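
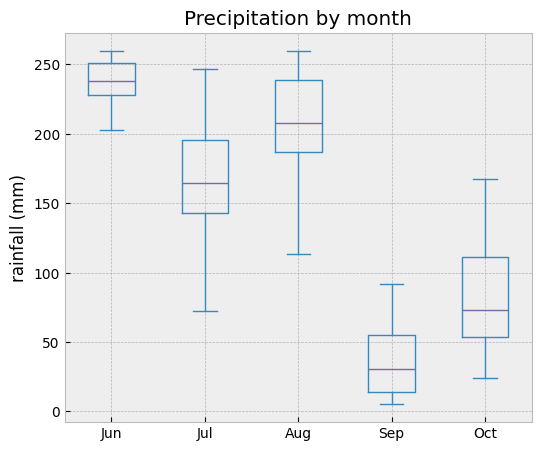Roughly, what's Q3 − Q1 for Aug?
Q3 ≈ 240, Q1 ≈ 180; IQR ≈ 60.

≈ 60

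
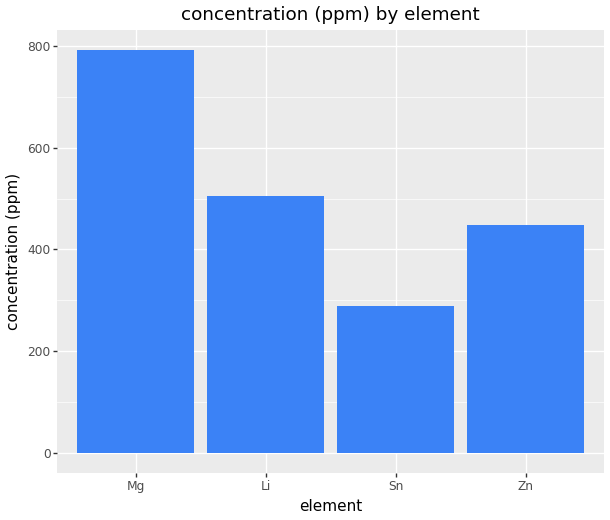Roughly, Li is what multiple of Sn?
≈ 1.67×

Li ≈ 500, Sn ≈ 300; 500/300 ≈ 1.67.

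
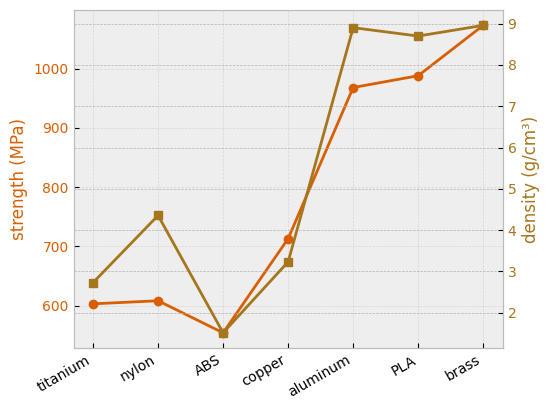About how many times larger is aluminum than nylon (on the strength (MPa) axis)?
≈ 1.58×

aluminum ≈ 950, nylon ≈ 600; 950/600 ≈ 1.58.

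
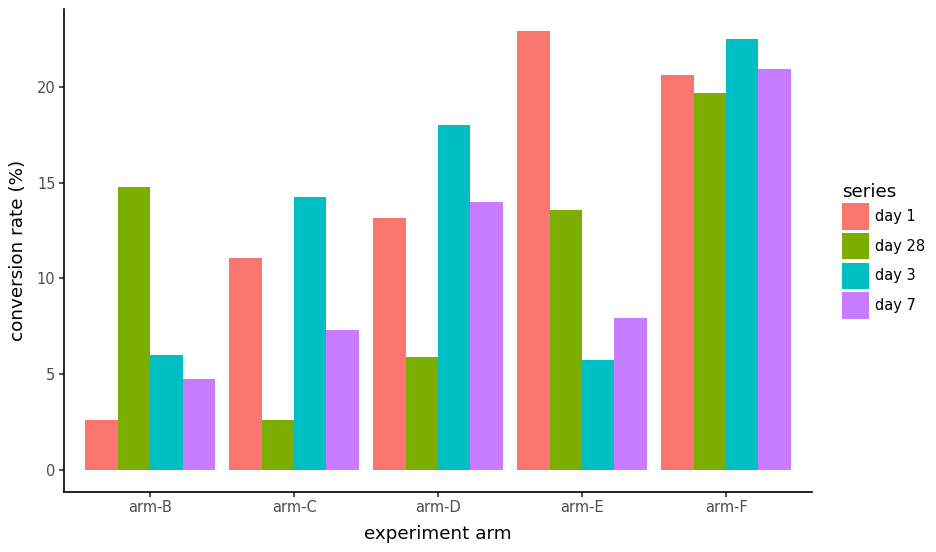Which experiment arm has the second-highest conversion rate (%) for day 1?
Top 3 for day 1: arm-E ≈ 22, arm-F ≈ 20, arm-D ≈ 14.

arm-F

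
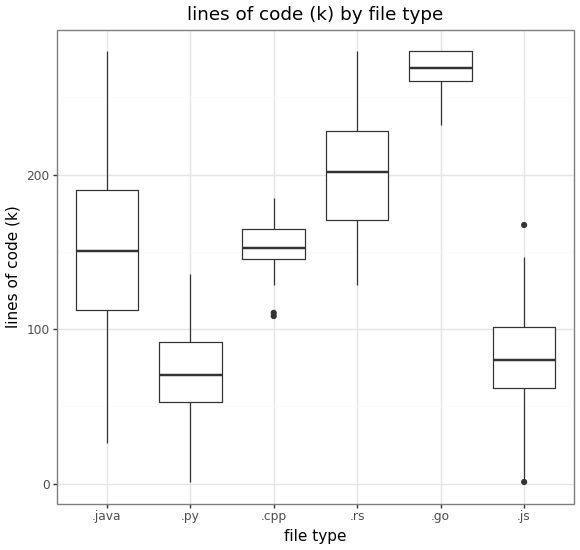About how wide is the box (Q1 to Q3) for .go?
Q3 ≈ 280, Q1 ≈ 260; IQR ≈ 20.

≈ 20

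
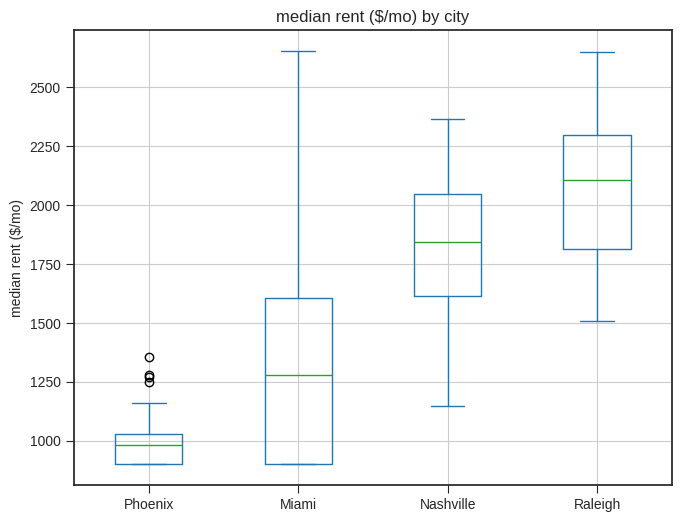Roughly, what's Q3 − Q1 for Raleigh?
≈ 500

Q3 ≈ 2300, Q1 ≈ 1800; IQR ≈ 500.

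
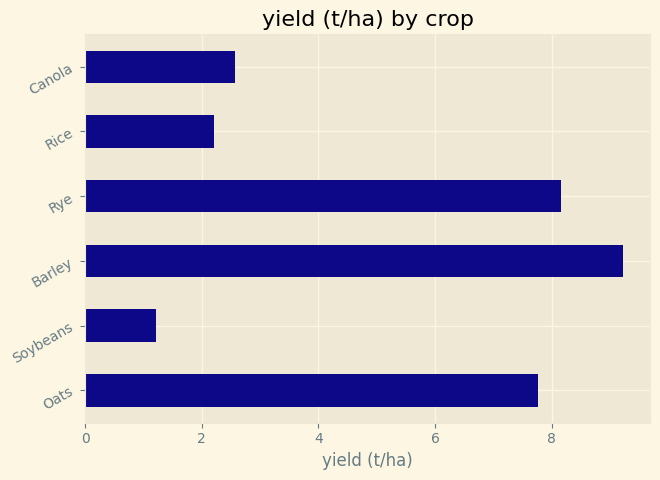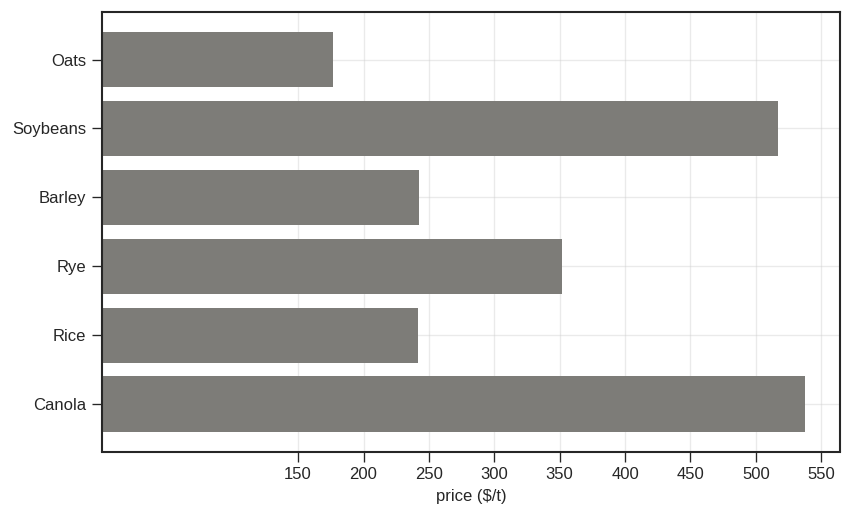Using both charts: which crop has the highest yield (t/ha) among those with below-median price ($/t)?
Chart 2 median price ($/t) ≈ 300; below-median crops: Oats, Barley, Rice. Among those, Barley has the highest yield (t/ha) (≈ 9).

Barley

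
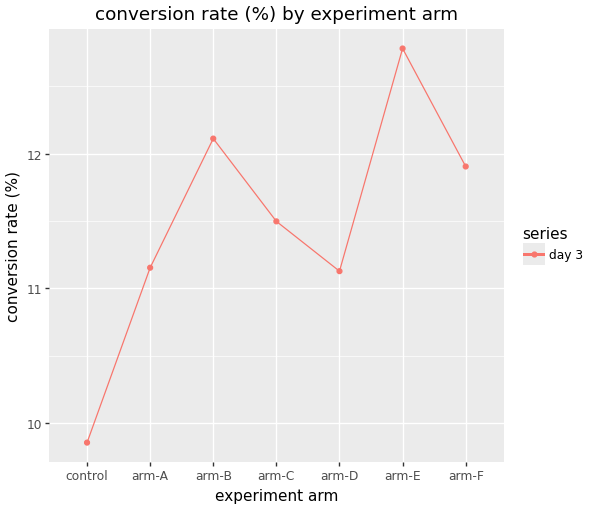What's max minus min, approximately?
≈ 3.0

Max arm-E ≈ 13.0, min control ≈ 10.0; range ≈ 3.0.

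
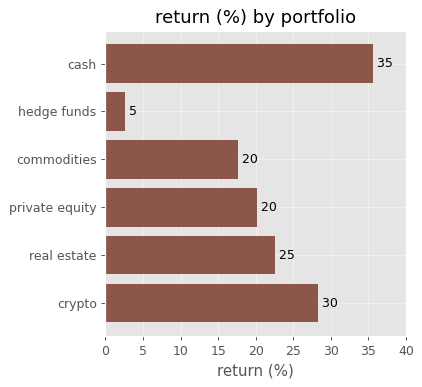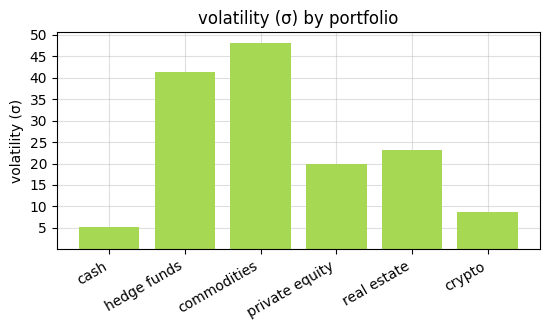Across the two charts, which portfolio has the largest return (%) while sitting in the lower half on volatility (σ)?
Chart 2 median volatility (σ) ≈ 20; below-median portfolios: cash, private equity, crypto. Among those, cash has the highest return (%) (≈ 35).

cash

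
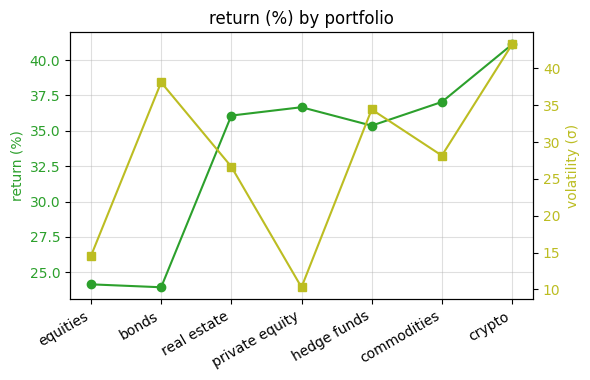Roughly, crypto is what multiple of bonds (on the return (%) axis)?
≈ 1.75×

crypto ≈ 42, bonds ≈ 24; 42/24 ≈ 1.75.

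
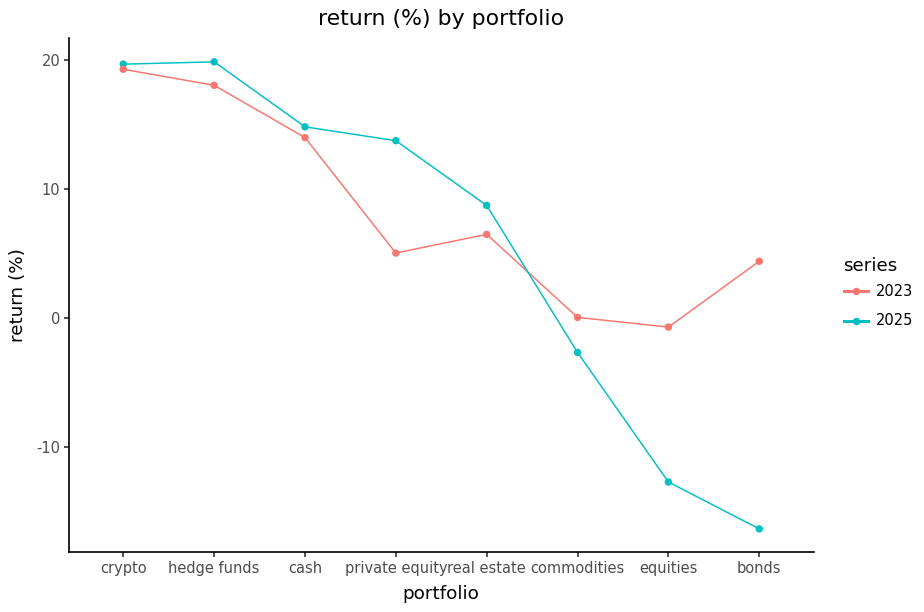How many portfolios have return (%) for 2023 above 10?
Above 10: crypto, hedge funds, cash.

3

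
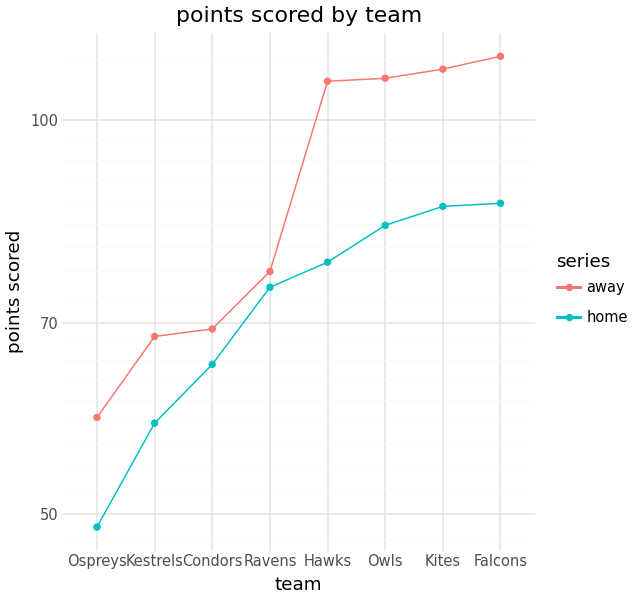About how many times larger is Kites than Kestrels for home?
≈ 1.5×

Kites ≈ 90, Kestrels ≈ 60; 90/60 ≈ 1.5.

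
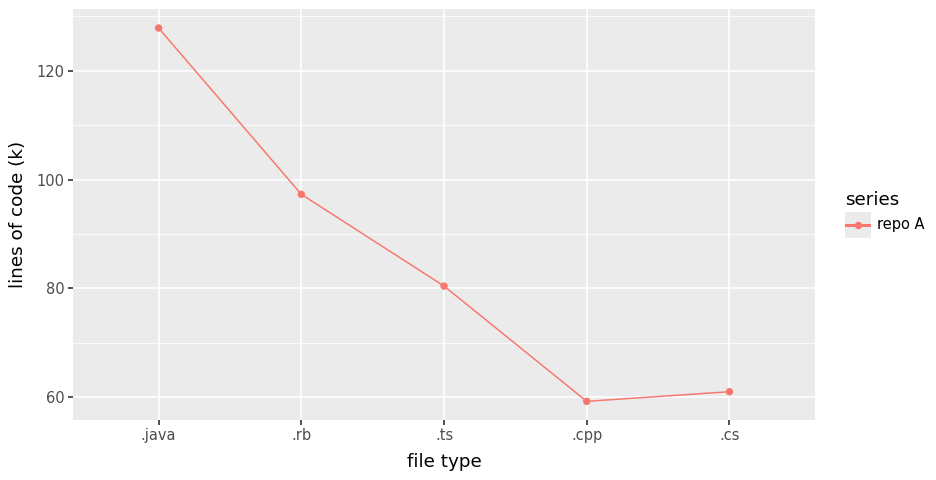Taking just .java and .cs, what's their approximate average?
≈ 95

(130 + 60) / 2 ≈ 95.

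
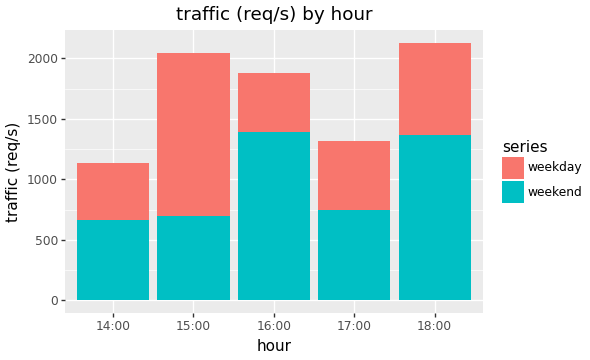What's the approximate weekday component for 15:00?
≈ 1400

weekday top ≈ 2000, bottom ≈ 600; segment ≈ 1400.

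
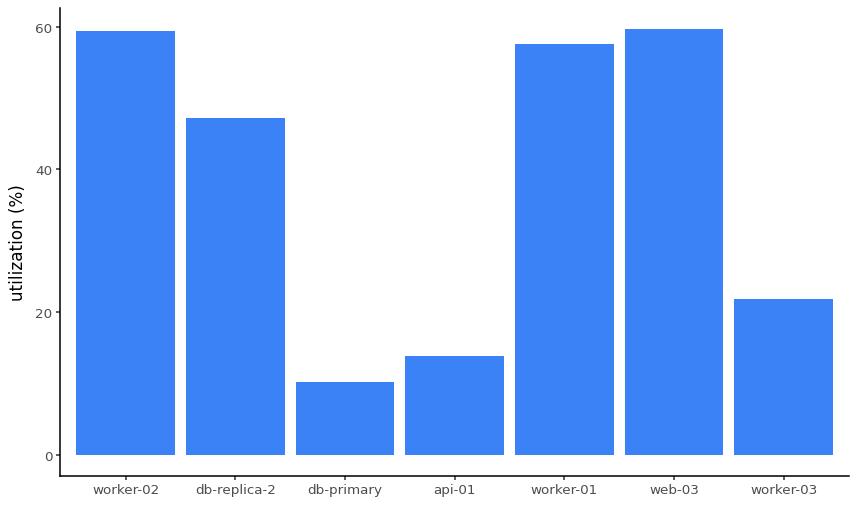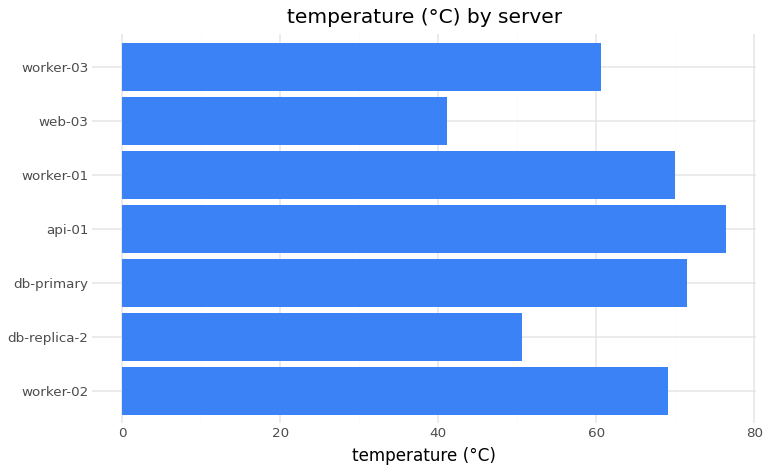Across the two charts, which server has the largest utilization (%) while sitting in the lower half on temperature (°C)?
Chart 2 median temperature (°C) ≈ 70; below-median servers: db-replica-2, web-03, worker-03. Among those, web-03 has the highest utilization (%) (≈ 60).

web-03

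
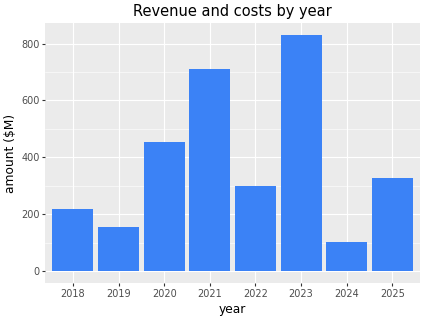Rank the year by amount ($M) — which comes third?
Top 4: 2023 ≈ 800, 2021 ≈ 700, 2020 ≈ 500, 2025 ≈ 300.

2020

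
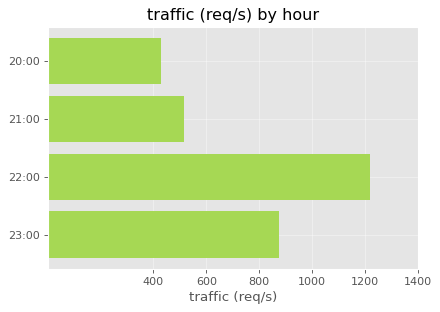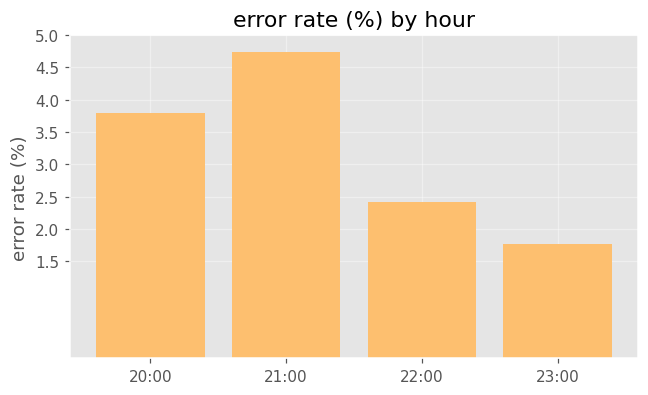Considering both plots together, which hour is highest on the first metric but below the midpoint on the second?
Chart 2 median error rate (%) ≈ 3; below-median hours: 22:00, 23:00. Among those, 22:00 has the highest traffic (req/s) (≈ 1200).

22:00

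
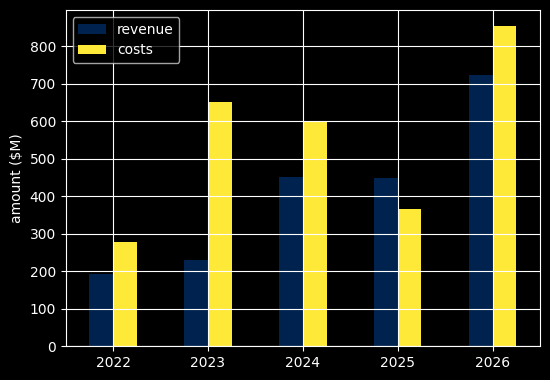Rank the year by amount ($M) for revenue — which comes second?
Top 3 for revenue: 2026 ≈ 700, 2024 ≈ 500, 2025 ≈ 400.

2024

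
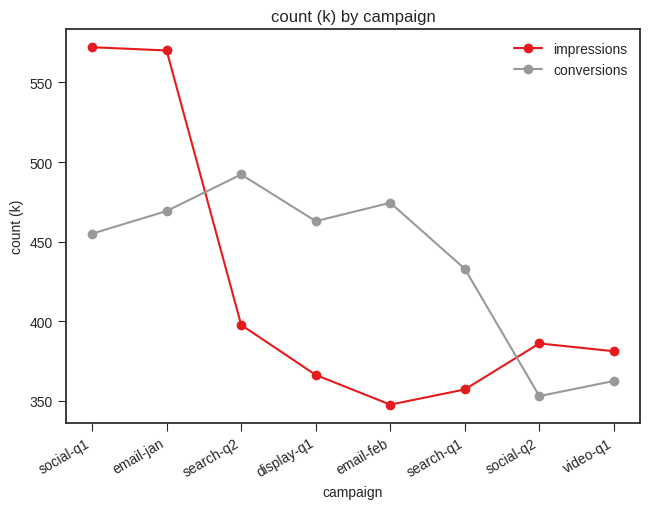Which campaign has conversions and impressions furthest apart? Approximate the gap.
email-feb: conversions ≈ 480, impressions ≈ 340 → gap ≈ 140. Next-largest (social-q1) is only ≈ 120.

email-feb, ≈ 140 k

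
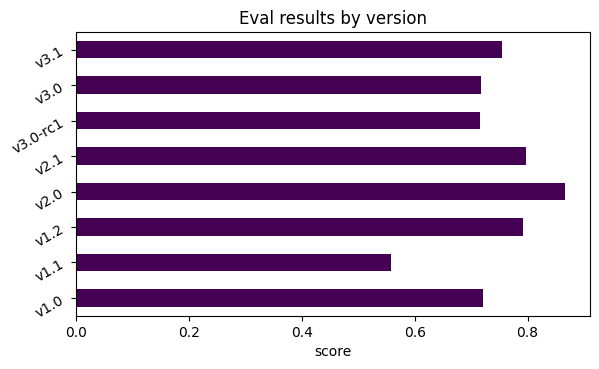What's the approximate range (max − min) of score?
≈ 0.3

Max v2.0 ≈ 0.9, min v1.1 ≈ 0.6; range ≈ 0.3.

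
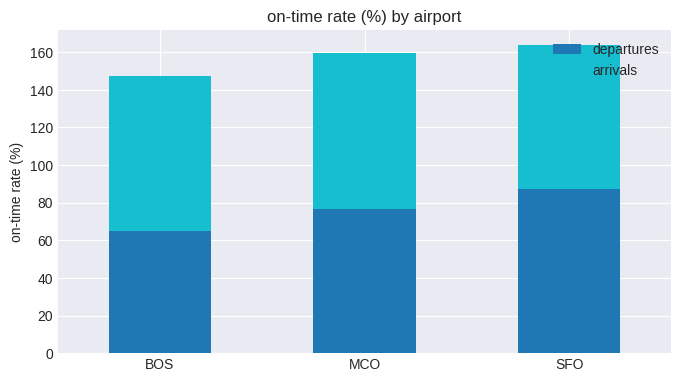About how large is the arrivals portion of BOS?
≈ 80

arrivals top ≈ 140, bottom ≈ 60; segment ≈ 80.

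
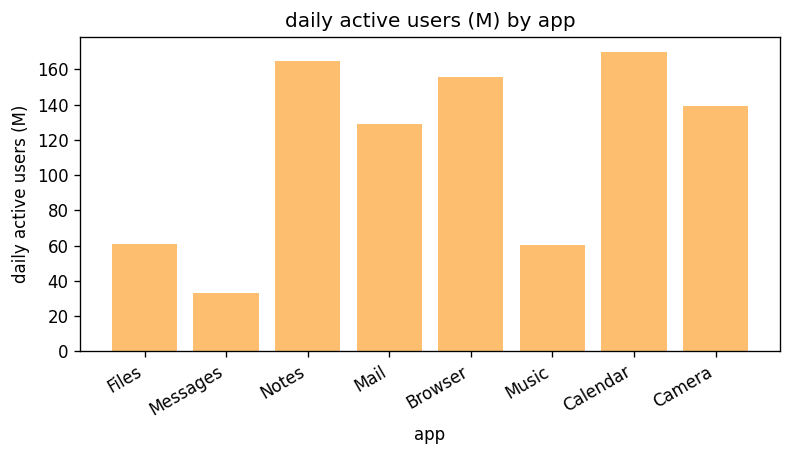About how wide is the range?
≈ 120

Max Calendar ≈ 160, min Messages ≈ 40; range ≈ 120.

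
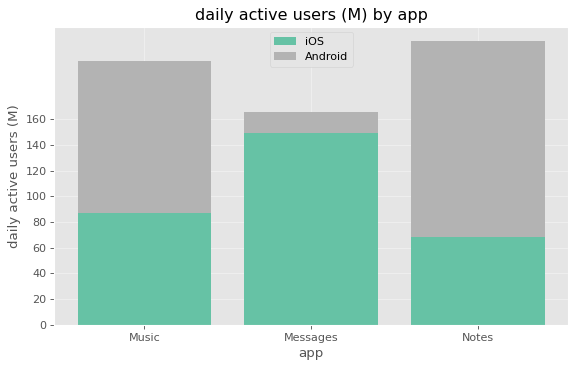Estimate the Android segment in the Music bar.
≈ 120

Android top ≈ 200, bottom ≈ 80; segment ≈ 120.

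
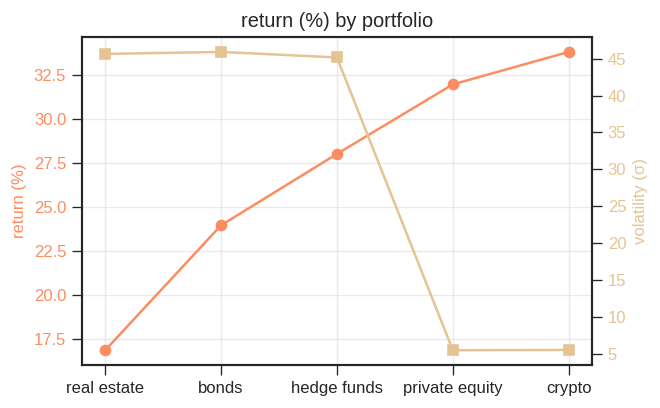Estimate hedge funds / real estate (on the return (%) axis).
hedge funds ≈ 28, real estate ≈ 16; 28/16 ≈ 1.75.

≈ 1.75×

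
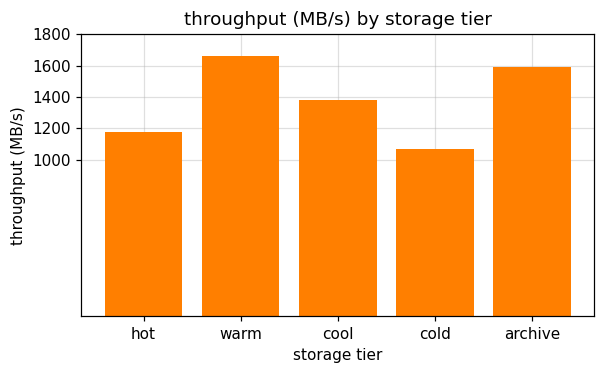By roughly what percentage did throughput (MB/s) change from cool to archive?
≈ +14.3%

cool ≈ 1400, archive ≈ 1600; (1600 − 1400) / 1400 ≈ +14.3%.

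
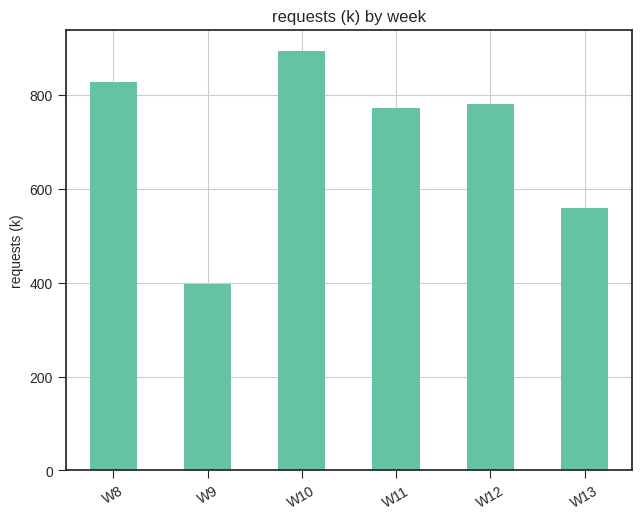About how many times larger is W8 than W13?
≈ 1.33×

W8 ≈ 800, W13 ≈ 600; 800/600 ≈ 1.33.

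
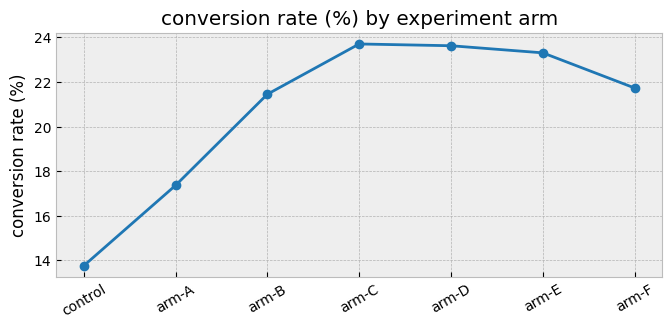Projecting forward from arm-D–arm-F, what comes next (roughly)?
≈ 21

Last three: 24, 23, 22 → slope ≈ -1/step → next ≈ 21.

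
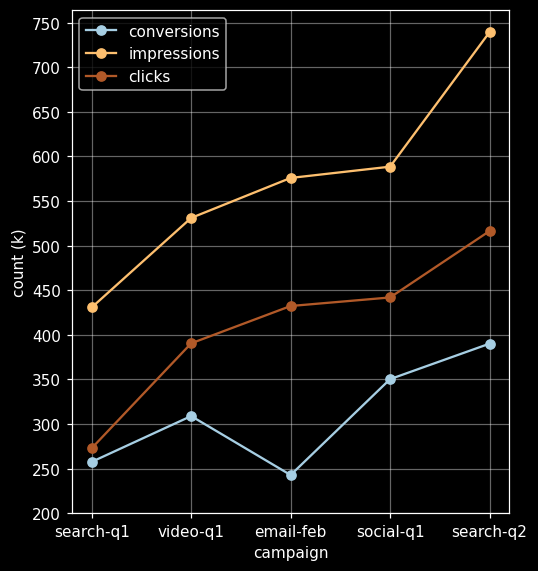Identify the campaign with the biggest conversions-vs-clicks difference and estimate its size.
email-feb, ≈ 200 k

email-feb: conversions ≈ 250, clicks ≈ 450 → gap ≈ 200. Next-largest (search-q2) is only ≈ 100.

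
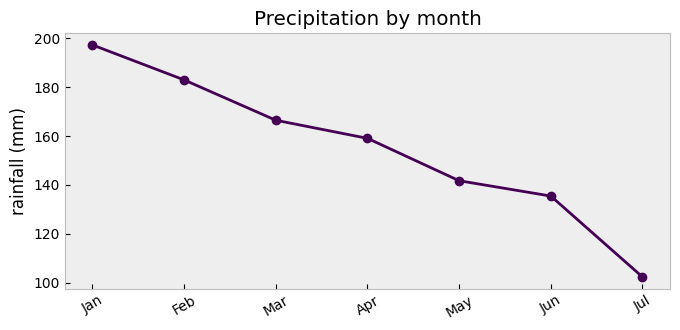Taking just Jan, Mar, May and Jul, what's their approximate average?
≈ 152

(200 + 170 + 140 + 100) / 4 ≈ 152.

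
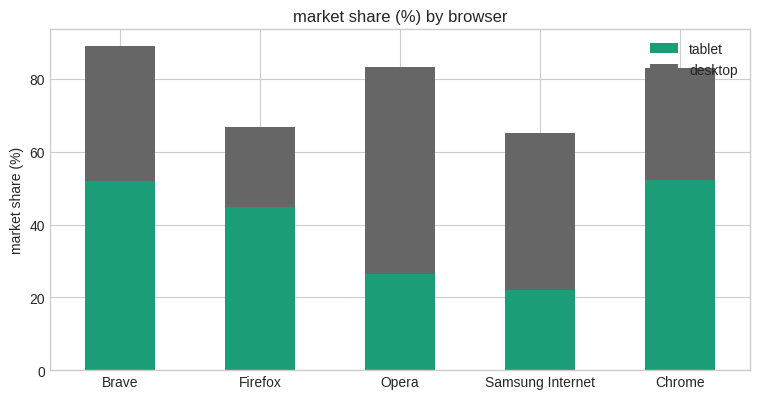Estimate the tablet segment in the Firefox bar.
≈ 40

tablet top ≈ 40, bottom ≈ 0; segment ≈ 40.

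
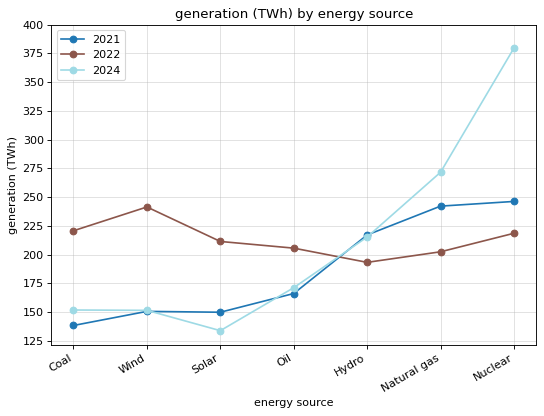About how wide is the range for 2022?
Max Wind ≈ 250, min Hydro ≈ 200; range ≈ 50.

≈ 50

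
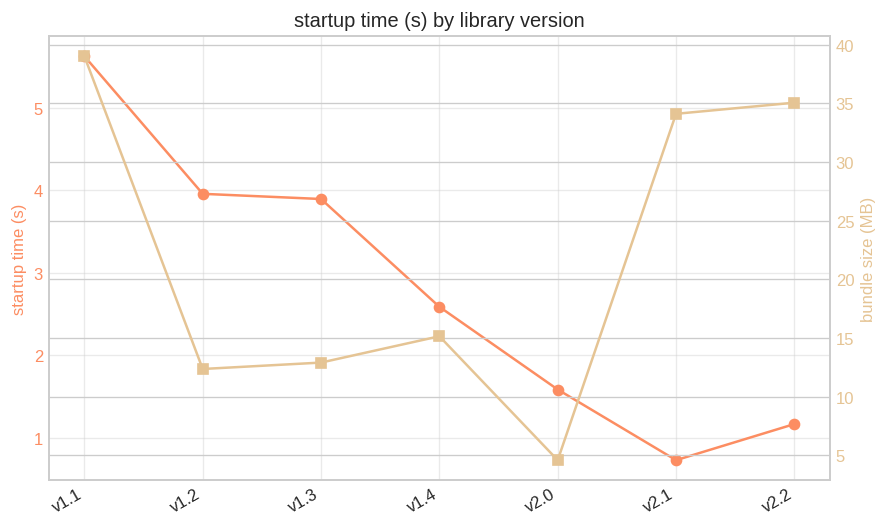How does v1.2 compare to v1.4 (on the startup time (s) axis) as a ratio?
≈ 1.6×

v1.2 ≈ 4.0, v1.4 ≈ 2.5; 4.0/2.5 ≈ 1.6.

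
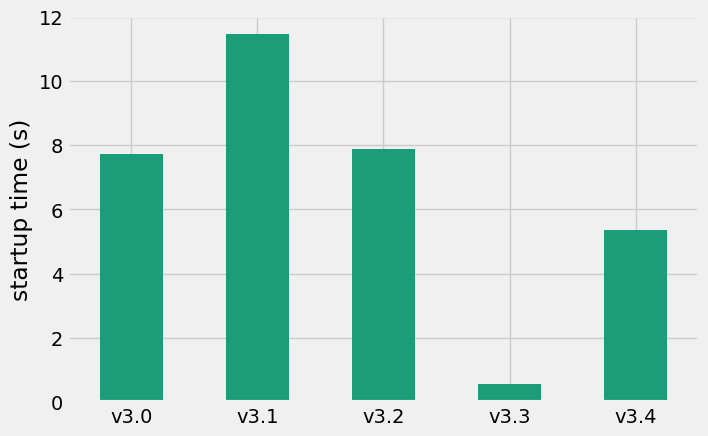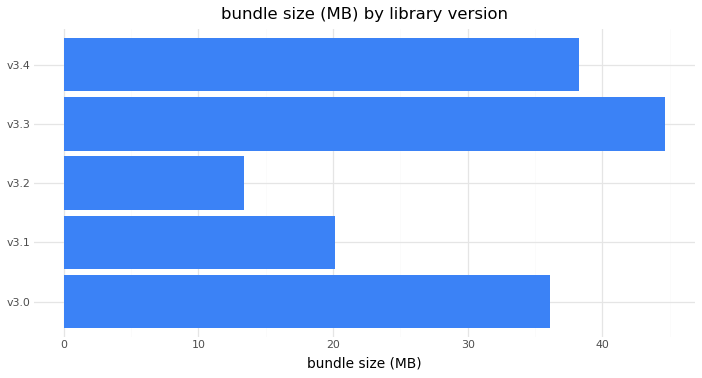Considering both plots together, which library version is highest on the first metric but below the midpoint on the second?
v3.1

Chart 2 median bundle size (MB) ≈ 35; below-median library versions: v3.1, v3.2. Among those, v3.1 has the highest startup time (s) (≈ 12).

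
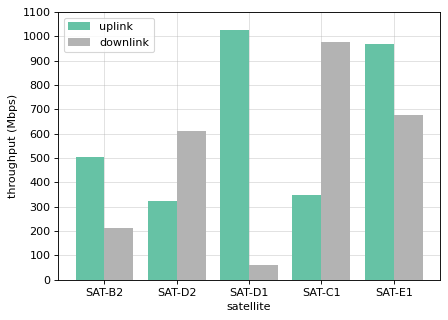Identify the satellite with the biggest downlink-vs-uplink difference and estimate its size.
SAT-D1: downlink ≈ 100, uplink ≈ 1000 → gap ≈ 900. Next-largest (SAT-C1) is only ≈ 700.

SAT-D1, ≈ 900 Mbps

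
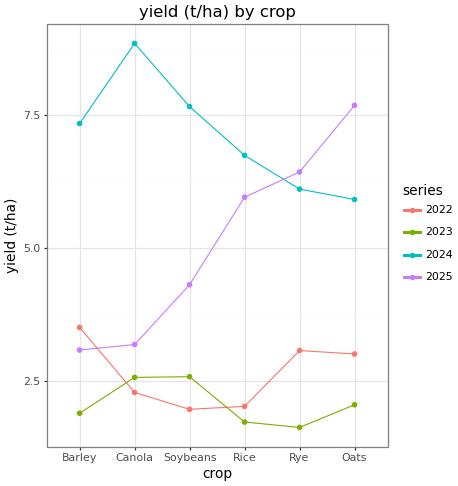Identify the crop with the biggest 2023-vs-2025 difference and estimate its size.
Oats: 2023 ≈ 2, 2025 ≈ 8 → gap ≈ 6. Next-largest (Rye) is only ≈ 4.

Oats, ≈ 6 t/ha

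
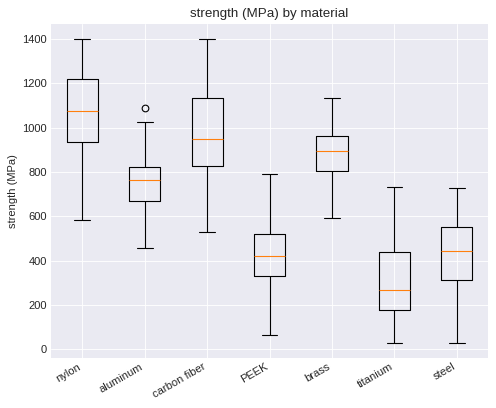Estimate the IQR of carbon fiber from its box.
≈ 300

Q3 ≈ 1100, Q1 ≈ 800; IQR ≈ 300.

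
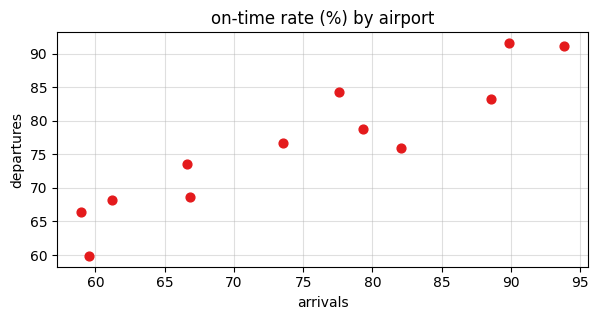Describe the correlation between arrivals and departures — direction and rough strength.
positive, strong

Points are positively correlated; strong (|r| ≈ 0.9).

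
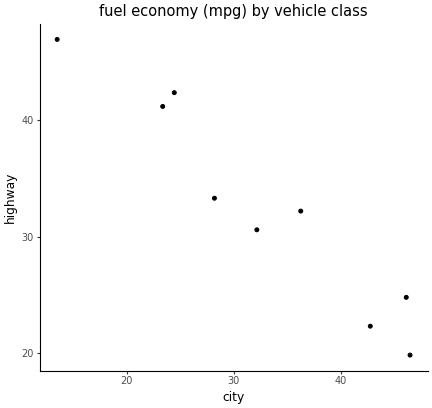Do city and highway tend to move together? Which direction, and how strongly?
Points are negatively correlated; strong (|r| ≈ 1.0).

negative, strong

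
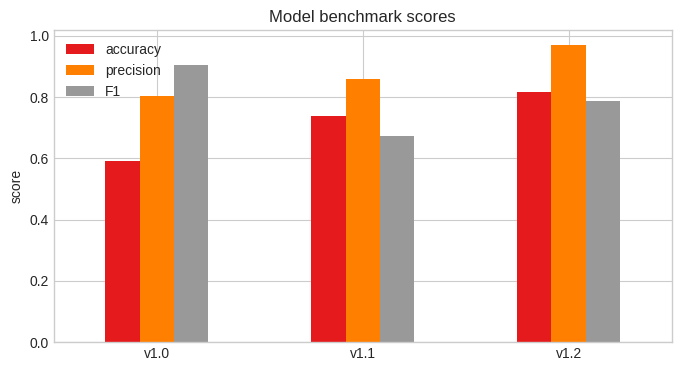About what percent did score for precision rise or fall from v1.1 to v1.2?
v1.1 ≈ 0.9, v1.2 ≈ 1.0; (1.0 − 0.9) / 0.9 ≈ +11.1%.

≈ +11.1%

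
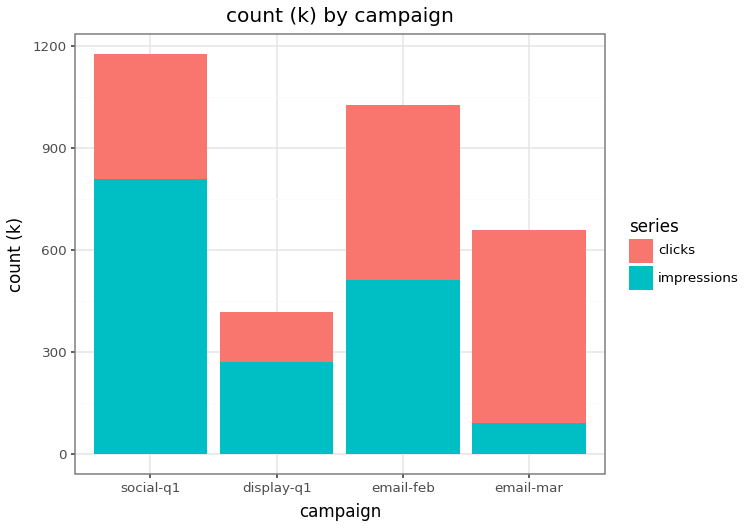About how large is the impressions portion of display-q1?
≈ 300

impressions top ≈ 300, bottom ≈ 0; segment ≈ 300.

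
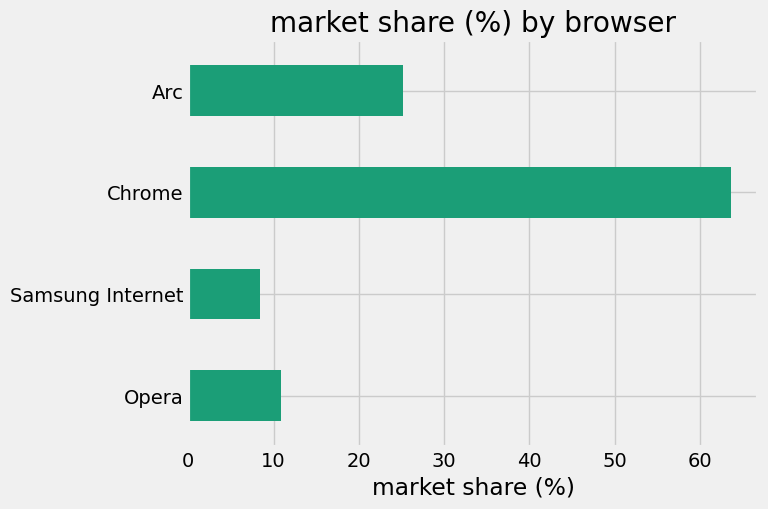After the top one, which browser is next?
Arc

Top 3: Chrome ≈ 60, Arc ≈ 30, Opera ≈ 10.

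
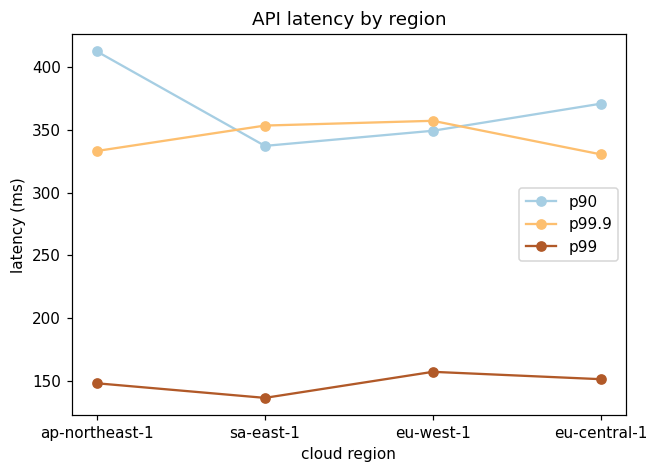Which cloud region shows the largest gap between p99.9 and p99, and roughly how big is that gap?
sa-east-1: p99.9 ≈ 350, p99 ≈ 125 → gap ≈ 225. Next-largest (eu-west-1) is only ≈ 200.

sa-east-1, ≈ 225 ms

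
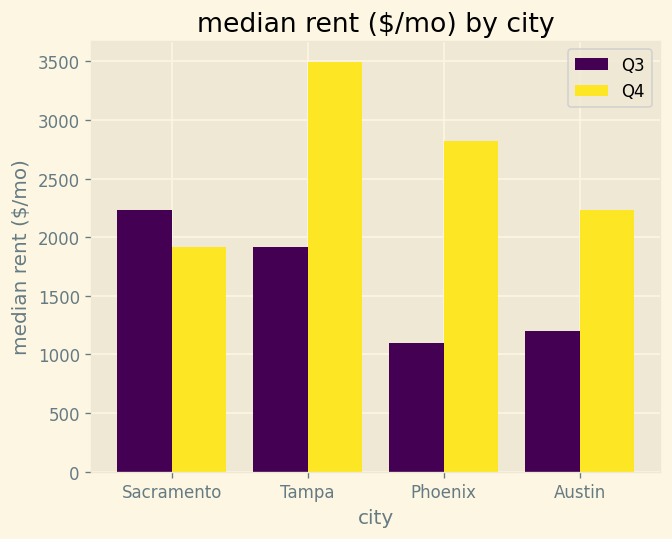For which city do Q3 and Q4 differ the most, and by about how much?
Phoenix: Q3 ≈ 1000, Q4 ≈ 3000 → gap ≈ 2000. Next-largest (Tampa) is only ≈ 1500.

Phoenix, ≈ 2000 $/mo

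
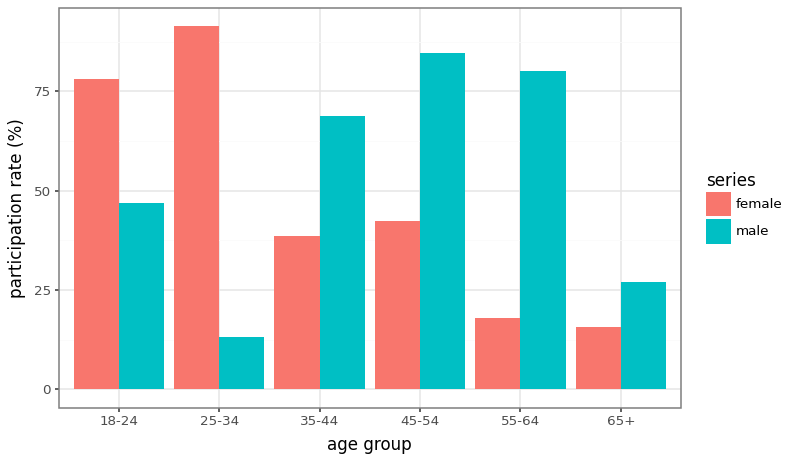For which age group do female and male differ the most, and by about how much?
25-34: female ≈ 90, male ≈ 10 → gap ≈ 80. Next-largest (55-64) is only ≈ 60.

25-34, ≈ 80 %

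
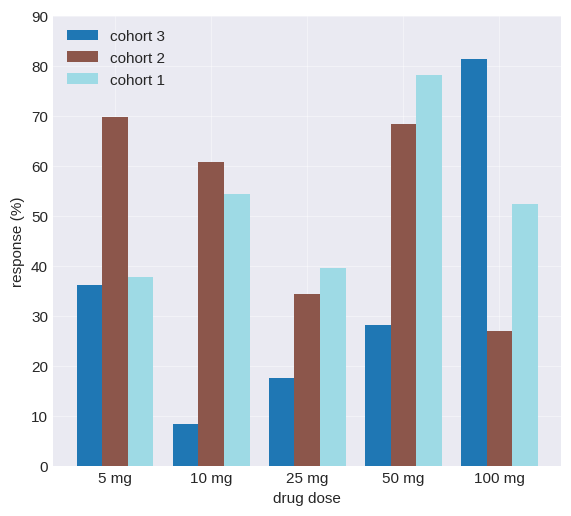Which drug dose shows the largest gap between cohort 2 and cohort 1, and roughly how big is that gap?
5 mg, ≈ 30 %

5 mg: cohort 2 ≈ 70, cohort 1 ≈ 40 → gap ≈ 30. Next-largest (100 mg) is only ≈ 20.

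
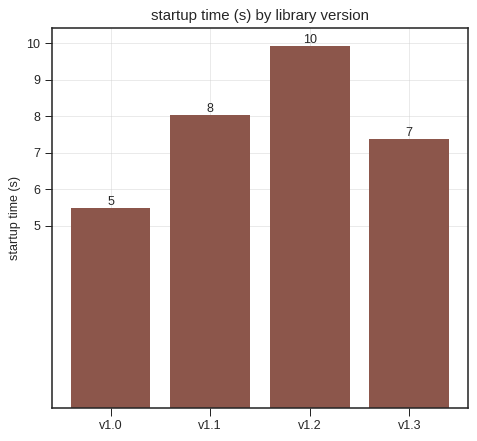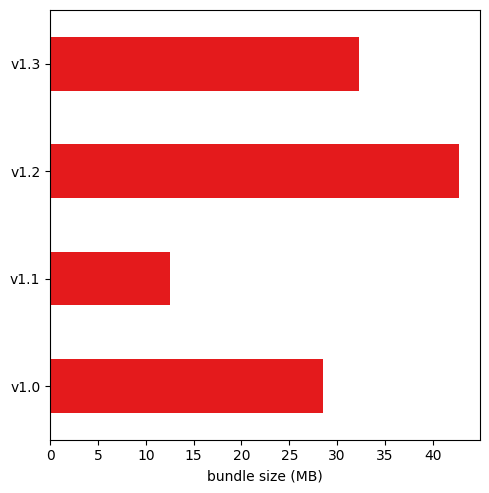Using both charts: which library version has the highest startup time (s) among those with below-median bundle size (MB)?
Chart 2 median bundle size (MB) ≈ 30; below-median library versions: v1.0, v1.1. Among those, v1.1 has the highest startup time (s) (≈ 8).

v1.1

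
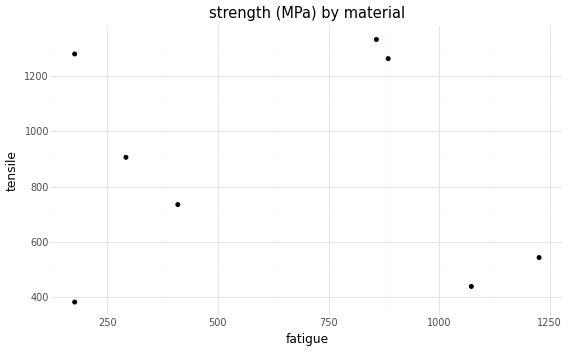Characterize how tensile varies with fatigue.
no clear correlation

Points are roughly uncorrelated; weak (|r| ≈ 0.1).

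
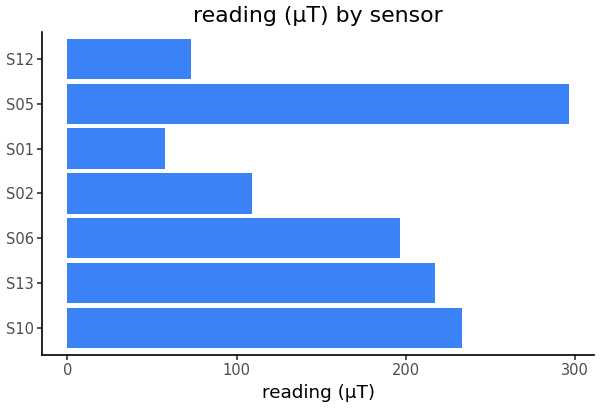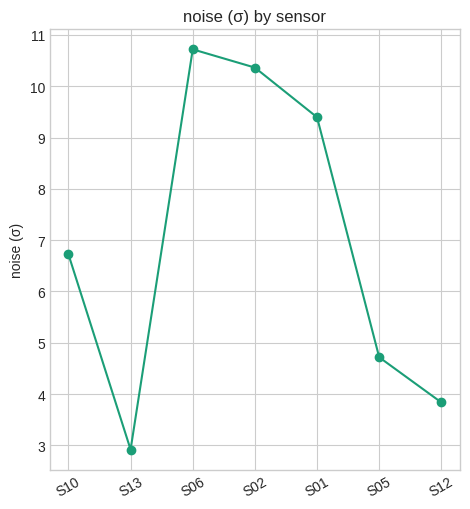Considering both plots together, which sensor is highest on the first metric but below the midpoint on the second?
Chart 2 median noise (σ) ≈ 7; below-median sensors: S13, S05, S12. Among those, S05 has the highest reading (µT) (≈ 300).

S05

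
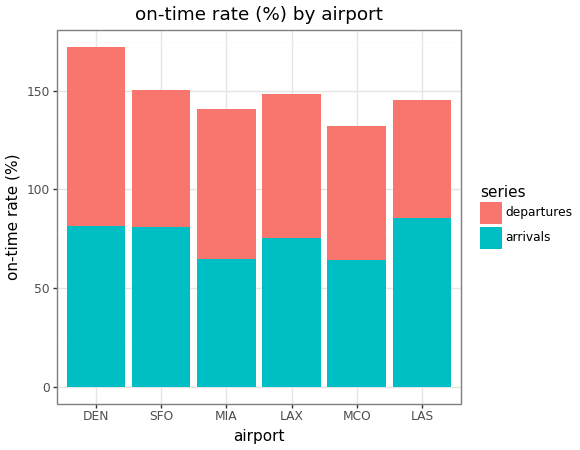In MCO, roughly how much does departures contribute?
≈ 80

departures top ≈ 140, bottom ≈ 60; segment ≈ 80.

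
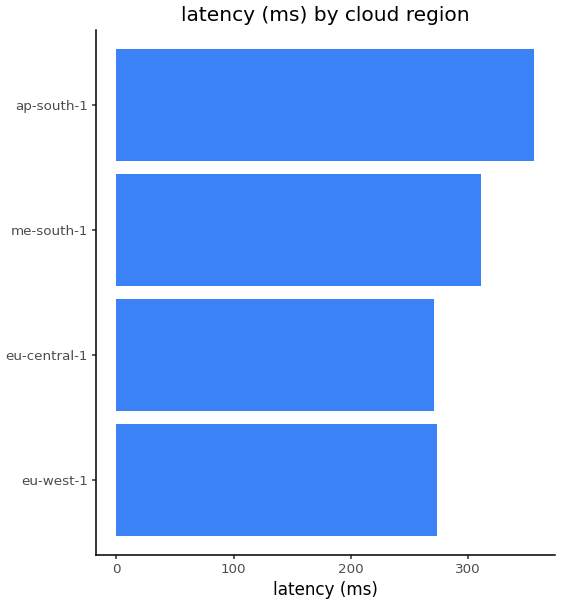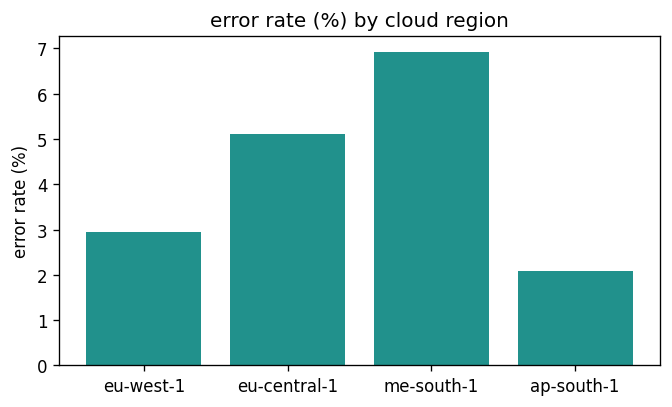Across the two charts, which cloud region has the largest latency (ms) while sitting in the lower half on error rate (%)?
Chart 2 median error rate (%) ≈ 4; below-median cloud regions: eu-west-1, ap-south-1. Among those, ap-south-1 has the highest latency (ms) (≈ 350).

ap-south-1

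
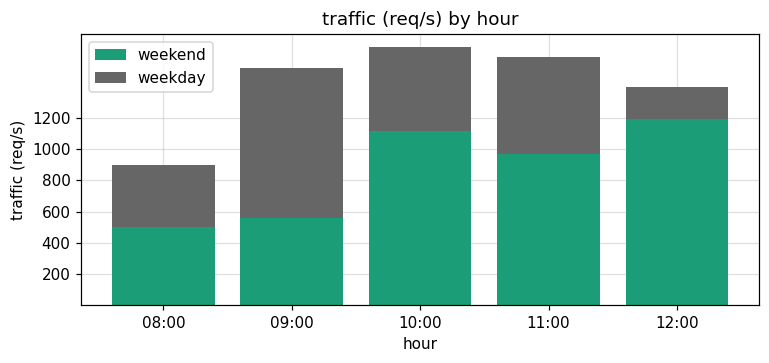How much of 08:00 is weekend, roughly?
weekend top ≈ 600, bottom ≈ 0; segment ≈ 600.

≈ 600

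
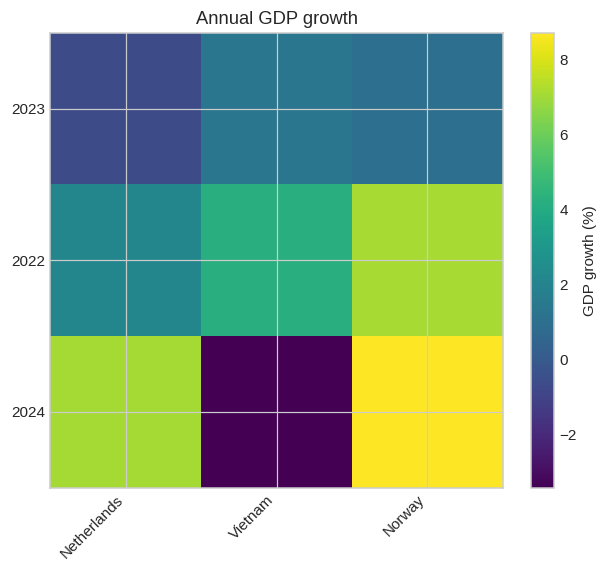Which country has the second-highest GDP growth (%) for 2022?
Top 3 for 2022: Norway ≈ 8, Vietnam ≈ 4, Netherlands ≈ 2.

Vietnam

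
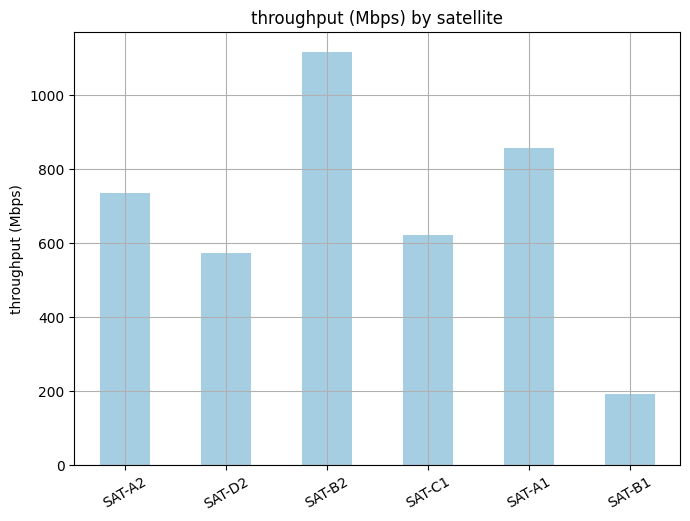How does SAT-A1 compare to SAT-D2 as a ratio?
SAT-A1 ≈ 900, SAT-D2 ≈ 600; 900/600 ≈ 1.5.

≈ 1.5×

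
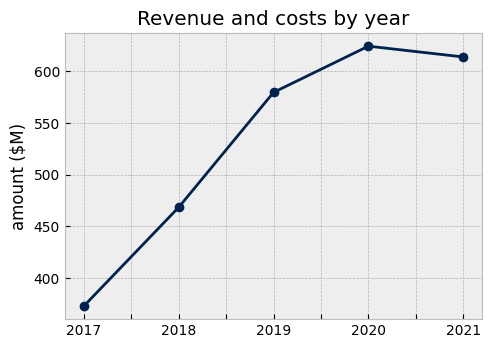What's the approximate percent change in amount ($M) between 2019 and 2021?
2019 ≈ 575, 2021 ≈ 625; (625 − 575) / 575 ≈ +8.7%.

≈ +8.7%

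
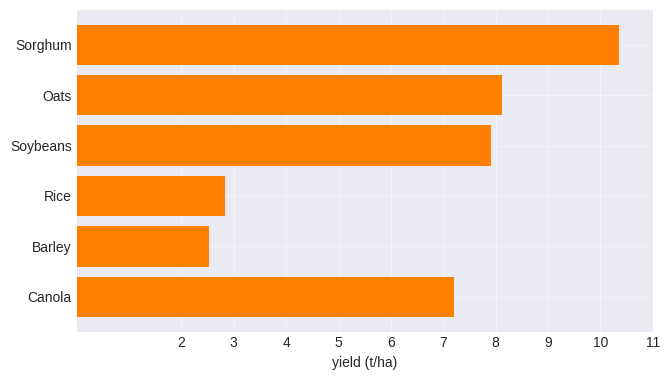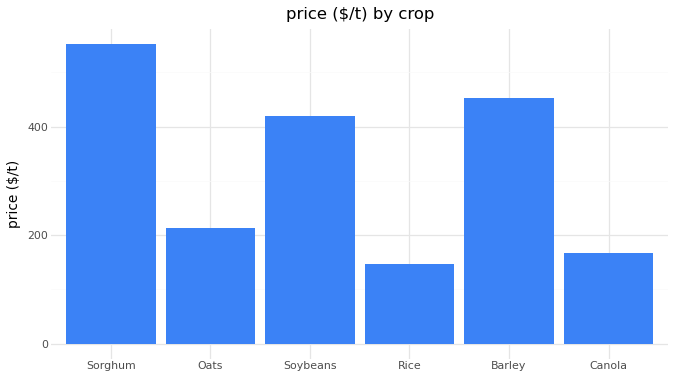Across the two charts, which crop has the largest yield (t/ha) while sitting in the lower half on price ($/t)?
Oats

Chart 2 median price ($/t) ≈ 300; below-median crops: Oats, Rice, Canola. Among those, Oats has the highest yield (t/ha) (≈ 8).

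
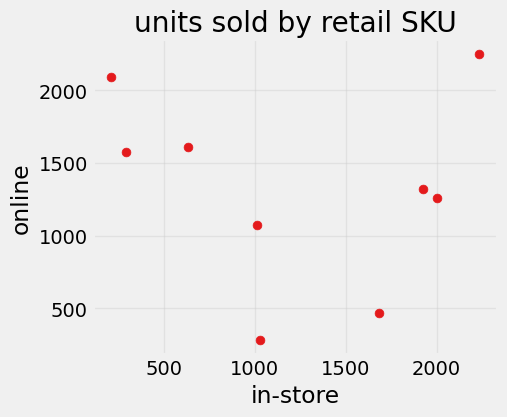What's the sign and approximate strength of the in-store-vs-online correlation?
Points are roughly uncorrelated; weak (|r| ≈ 0.1).

no clear correlation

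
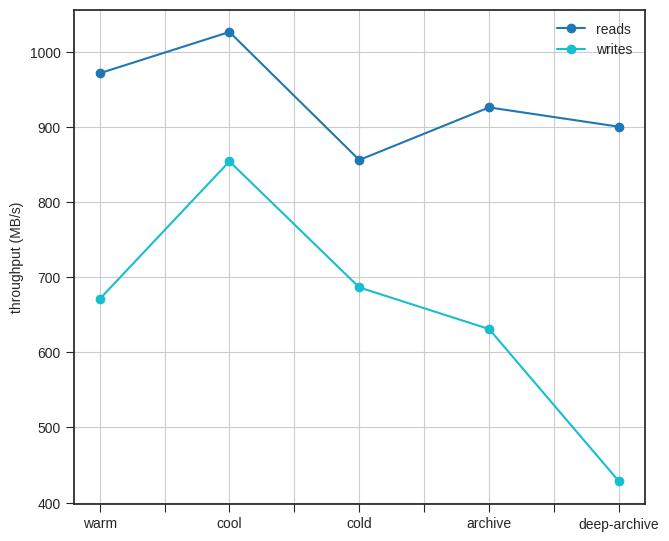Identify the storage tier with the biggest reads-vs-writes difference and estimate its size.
deep-archive: reads ≈ 900, writes ≈ 450 → gap ≈ 450. Next-largest (warm) is only ≈ 300.

deep-archive, ≈ 450 MB/s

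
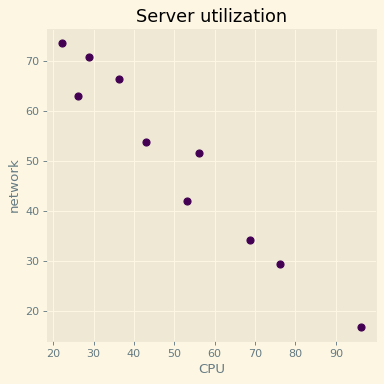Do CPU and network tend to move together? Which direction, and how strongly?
Points are negatively correlated; strong (|r| ≈ 1.0).

negative, strong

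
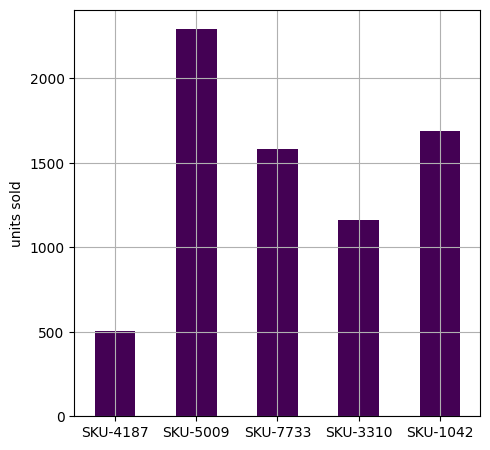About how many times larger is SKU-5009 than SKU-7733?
≈ 1.38×

SKU-5009 ≈ 2200, SKU-7733 ≈ 1600; 2200/1600 ≈ 1.38.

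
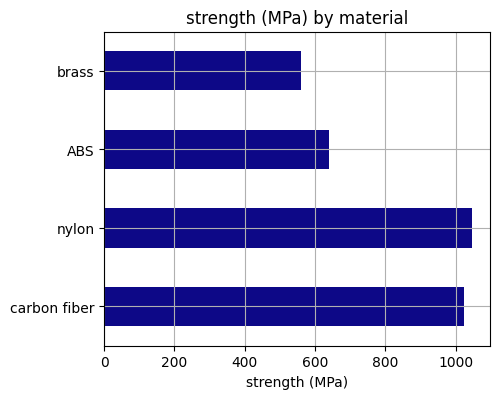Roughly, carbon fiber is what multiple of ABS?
≈ 1.67×

carbon fiber ≈ 1000, ABS ≈ 600; 1000/600 ≈ 1.67.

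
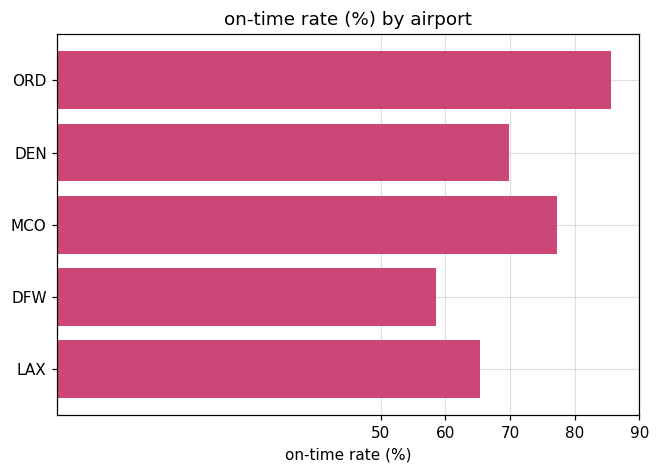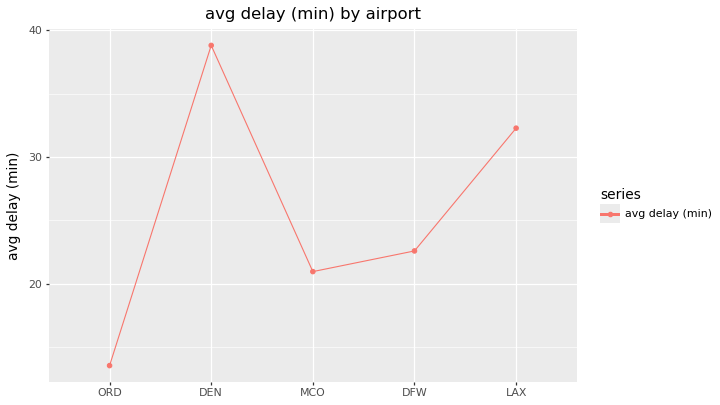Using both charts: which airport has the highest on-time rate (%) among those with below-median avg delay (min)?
Chart 2 median avg delay (min) ≈ 25; below-median airports: ORD, MCO. Among those, ORD has the highest on-time rate (%) (≈ 90).

ORD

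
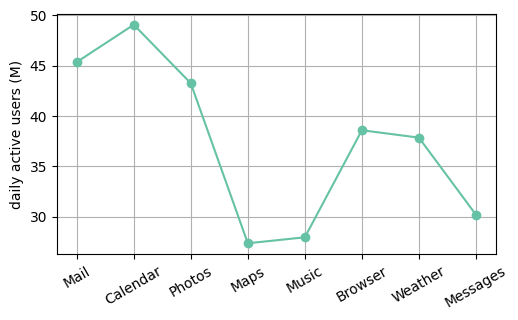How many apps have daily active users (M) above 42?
Above 42: Mail, Calendar, Photos.

3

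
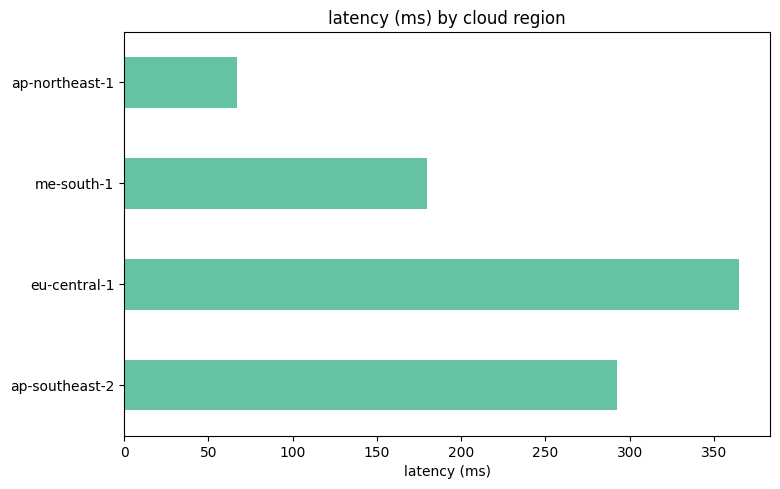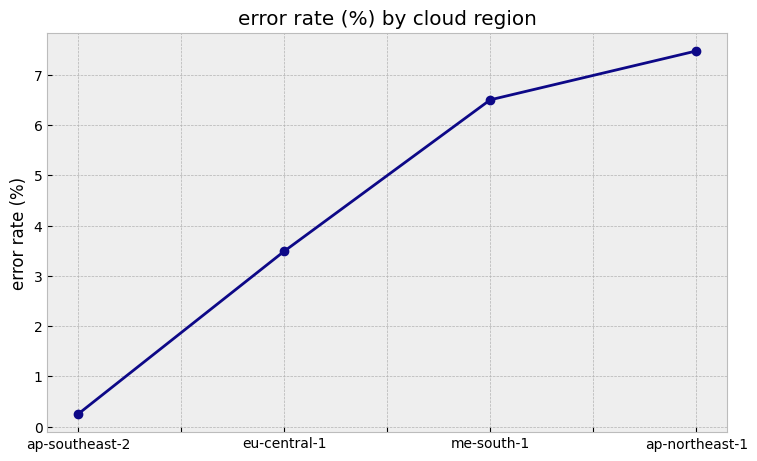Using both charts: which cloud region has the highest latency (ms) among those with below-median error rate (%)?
Chart 2 median error rate (%) ≈ 5; below-median cloud regions: ap-southeast-2, eu-central-1. Among those, eu-central-1 has the highest latency (ms) (≈ 350).

eu-central-1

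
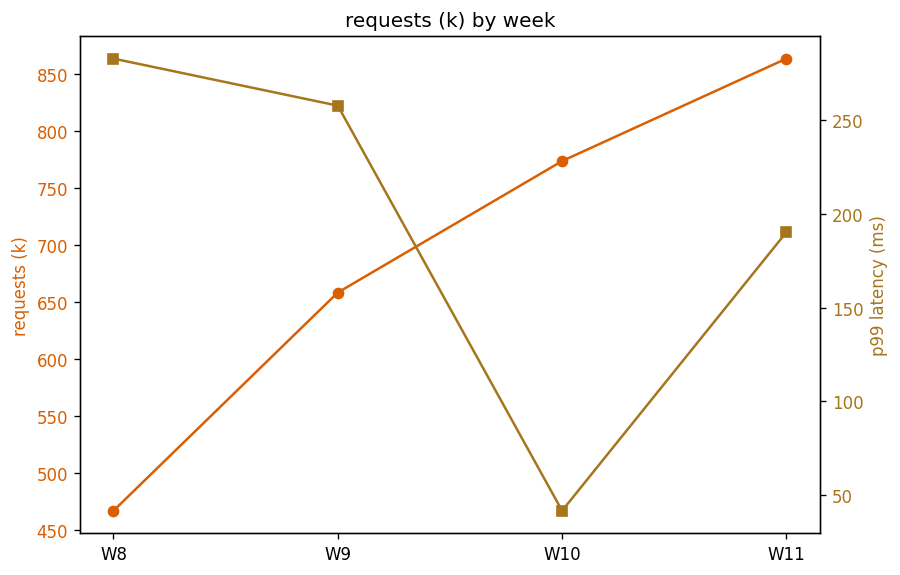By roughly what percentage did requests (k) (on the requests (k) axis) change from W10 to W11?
≈ +13.3%

W10 ≈ 750, W11 ≈ 850; (850 − 750) / 750 ≈ +13.3%.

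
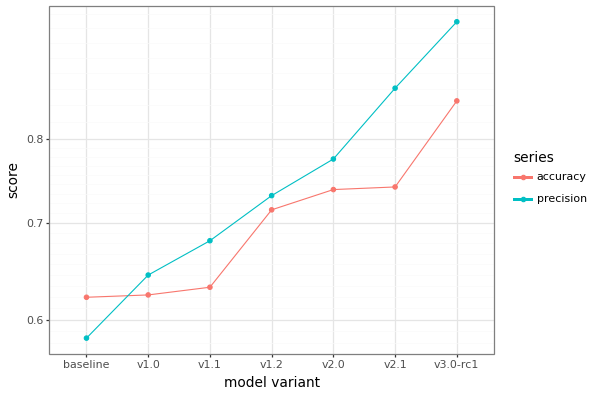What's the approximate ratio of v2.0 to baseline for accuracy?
v2.0 ≈ 0.75, baseline ≈ 0.60; 0.75/0.60 ≈ 1.25.

≈ 1.25×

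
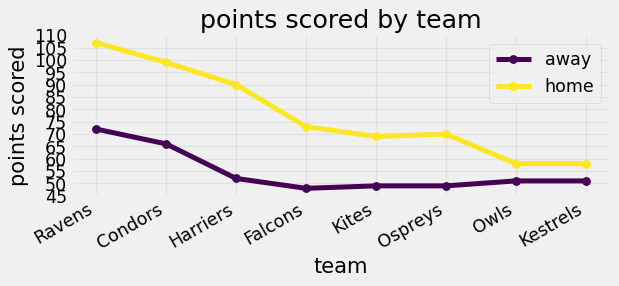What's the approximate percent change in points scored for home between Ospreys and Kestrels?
≈ -14.3%

Ospreys ≈ 70, Kestrels ≈ 60; (60 − 70) / 70 ≈ -14.3%.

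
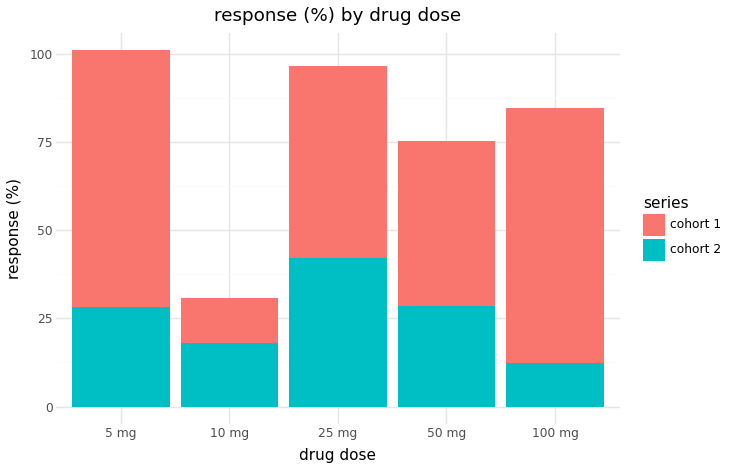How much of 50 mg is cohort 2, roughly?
cohort 2 top ≈ 30, bottom ≈ 0; segment ≈ 30.

≈ 30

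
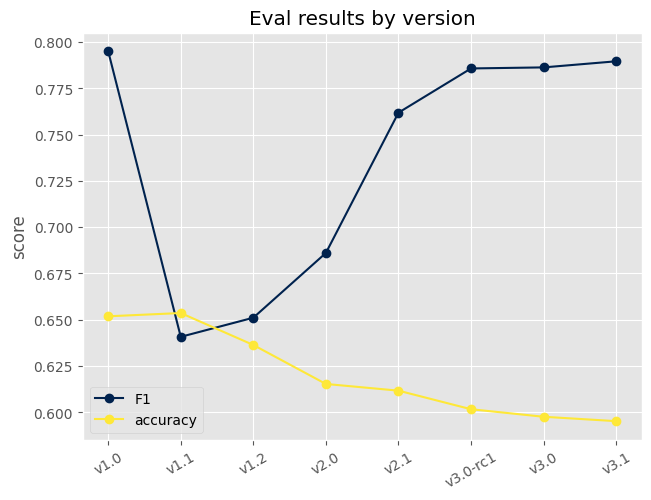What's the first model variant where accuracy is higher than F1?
v1.0: accuracy ≈ 0.66 vs F1 ≈ 0.80 (not yet); v1.1: accuracy ≈ 0.66 vs F1 ≈ 0.64 (first crossover).

v1.1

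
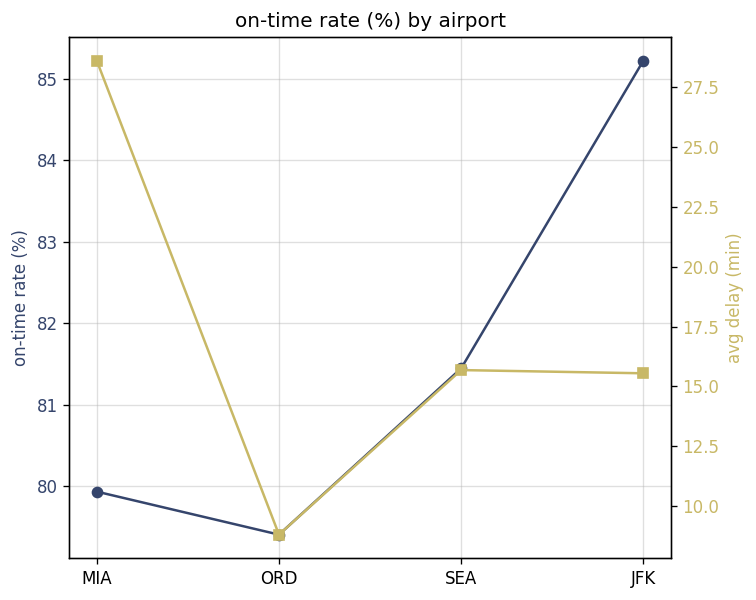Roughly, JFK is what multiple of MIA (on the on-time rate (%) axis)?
JFK ≈ 85.0, MIA ≈ 80.0; 85.0/80.0 ≈ 1.06.

≈ 1.06×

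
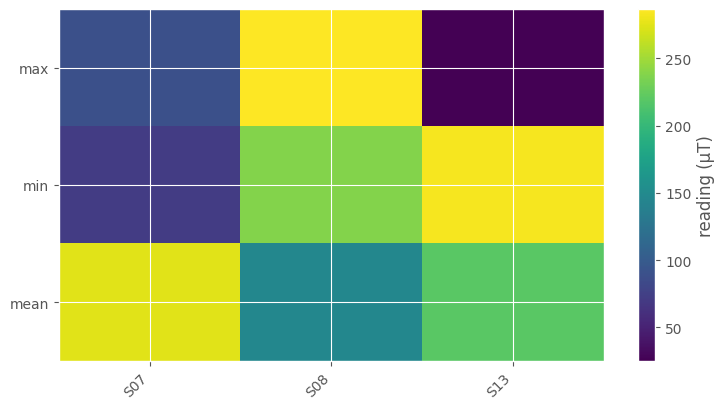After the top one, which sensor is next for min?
Top 3 for min: S13 ≈ 275, S08 ≈ 250, S07 ≈ 75.

S08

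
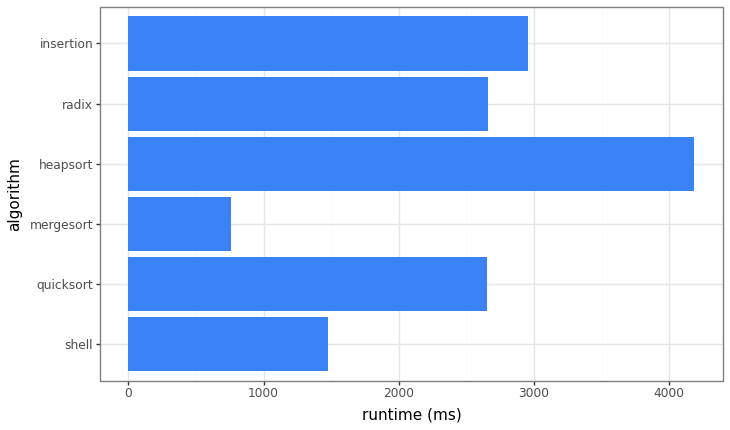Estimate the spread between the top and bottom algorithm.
Max heapsort ≈ 4000, min mergesort ≈ 1000; range ≈ 3000.

≈ 3000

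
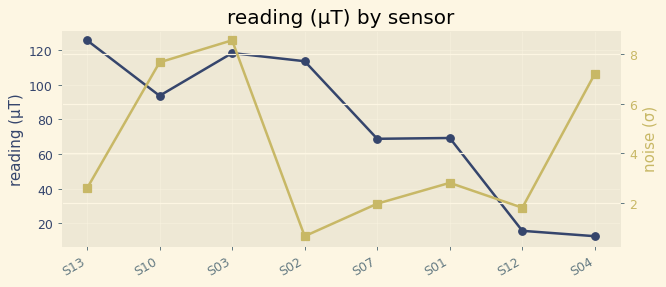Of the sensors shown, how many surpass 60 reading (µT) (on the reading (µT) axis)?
6

Above 60: S13, S10, S03, S02, S07, S01.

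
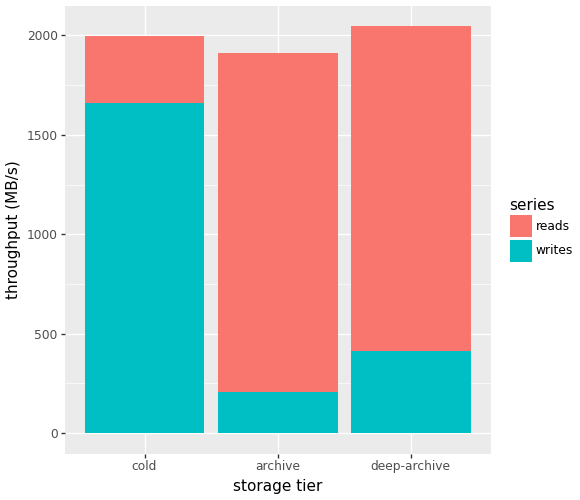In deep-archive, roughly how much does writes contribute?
≈ 400

writes top ≈ 400, bottom ≈ 0; segment ≈ 400.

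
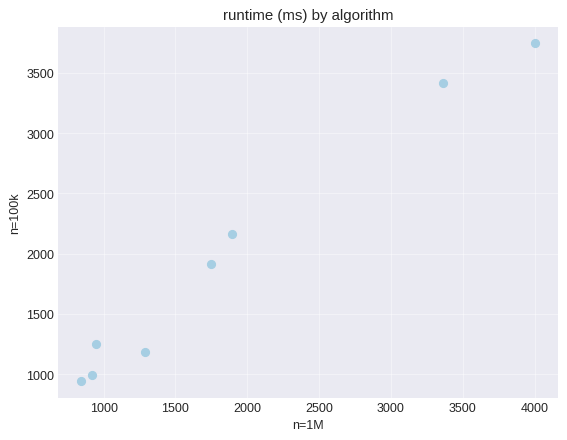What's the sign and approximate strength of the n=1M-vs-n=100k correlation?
Points are positively correlated; strong (|r| ≈ 1.0).

positive, strong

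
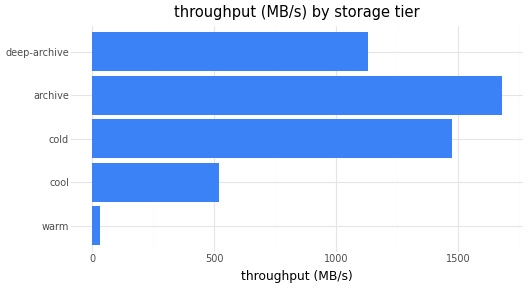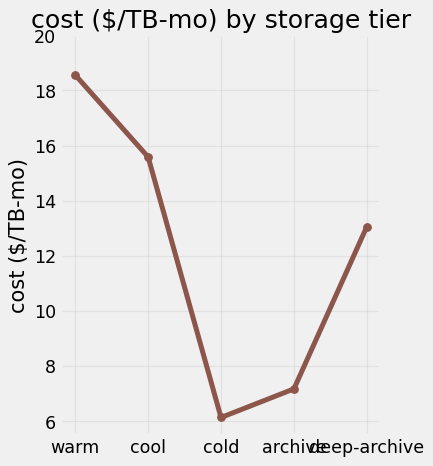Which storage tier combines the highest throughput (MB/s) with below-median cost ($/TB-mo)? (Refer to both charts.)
archive

Chart 2 median cost ($/TB-mo) ≈ 14; below-median storage tiers: cold, archive. Among those, archive has the highest throughput (MB/s) (≈ 1600).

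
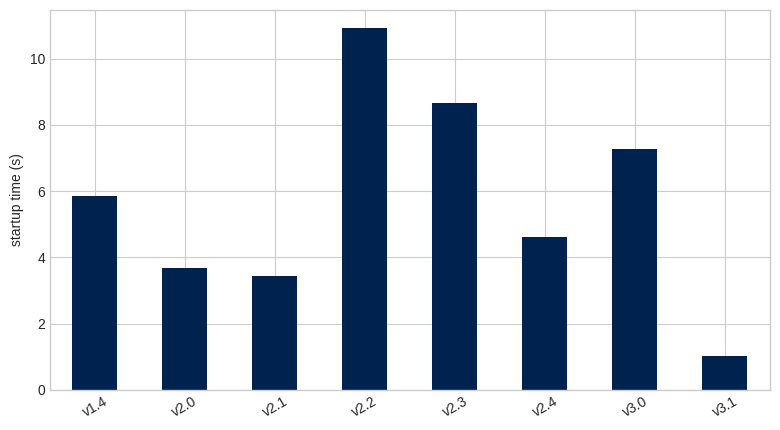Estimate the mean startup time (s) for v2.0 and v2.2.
≈ 8

(4 + 11) / 2 ≈ 8.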